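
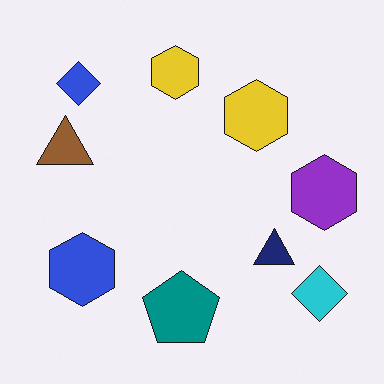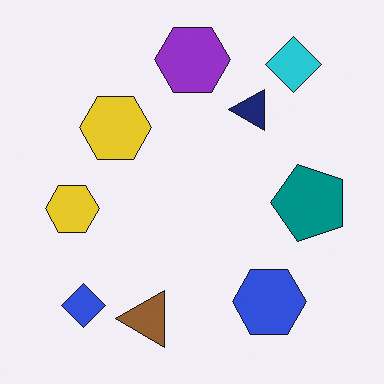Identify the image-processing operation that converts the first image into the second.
The second image is the first rotated 90° counter-clockwise.

The cyan diamond sits in the bottom-right of the first image and the top-right of the second — consistent with a whole-image 90° counter-clockwise rotation.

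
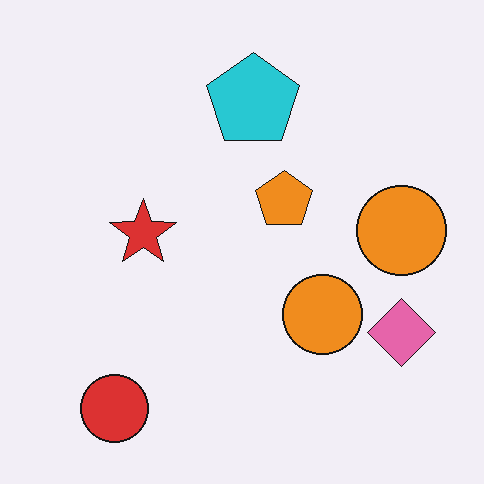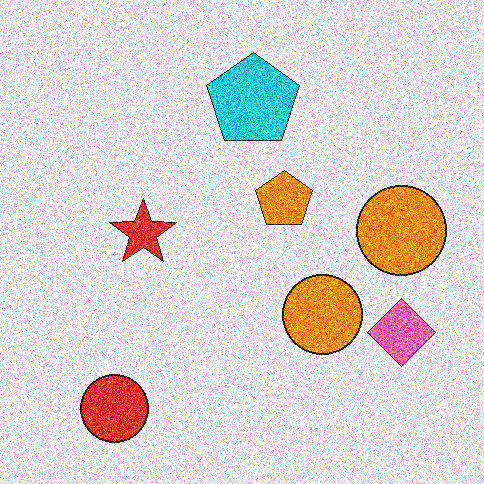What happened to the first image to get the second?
This is the original image degraded with heavy additive noise.

Random speckle covers the whole image, including the flat background.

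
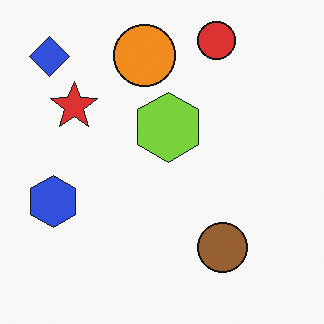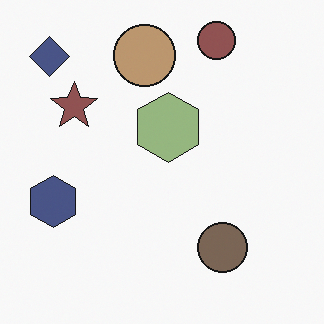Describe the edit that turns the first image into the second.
This is the original image made much more muted (saturation change).

All colors are more muted and greyish — a global saturation change.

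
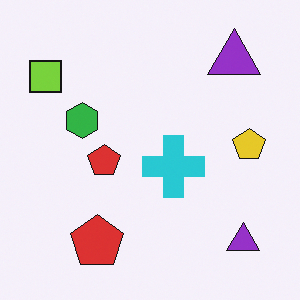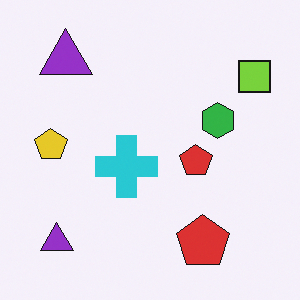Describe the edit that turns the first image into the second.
Flipped horizontally (left ↔ right).

The lime square is in the top-left of the first image and the top-right of the second — shapes on opposite sides of the vertical midline have swapped in a mirror flip.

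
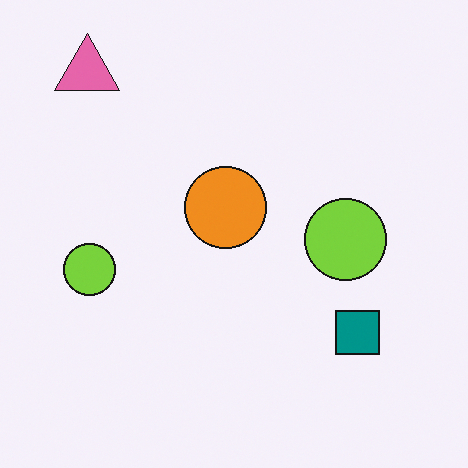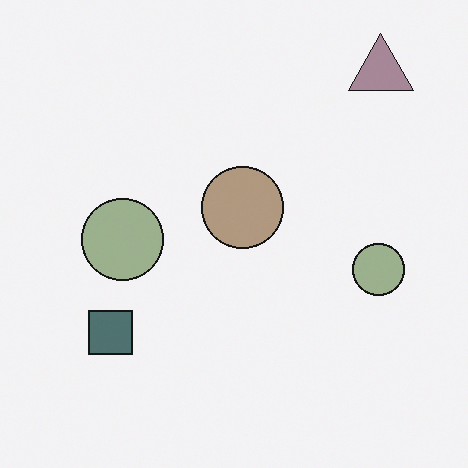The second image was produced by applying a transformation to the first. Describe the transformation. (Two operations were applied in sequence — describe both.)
The second image is the first flipped horizontally (left ↔ right), then heavily desaturated.

The pink triangle is in the top-left of the first image and the top-right of the second — shapes on opposite sides of the vertical midline have swapped in a mirror flip. All colors are more muted and greyish — a global saturation change.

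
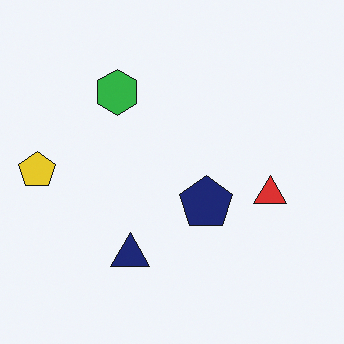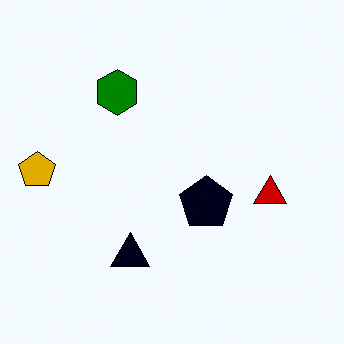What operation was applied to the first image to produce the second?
Given much higher contrast.

Tones are pushed away from mid-grey across the whole image — a global contrast change.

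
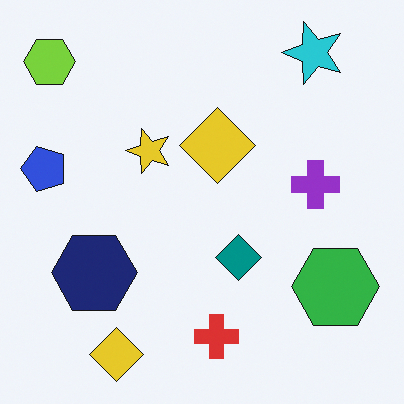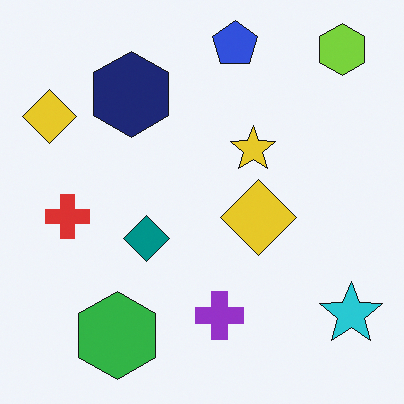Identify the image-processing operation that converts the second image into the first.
Rotated 90° counter-clockwise.

The lime hexagon sits in the top-right of the second image and the top-left of the first — consistent with a whole-image 90° counter-clockwise rotation.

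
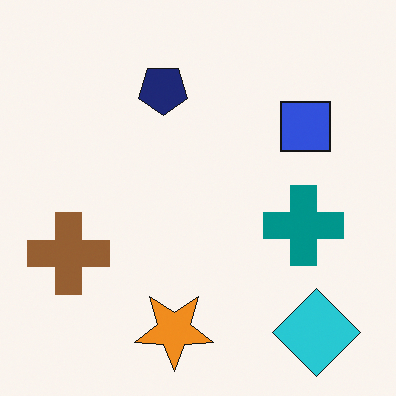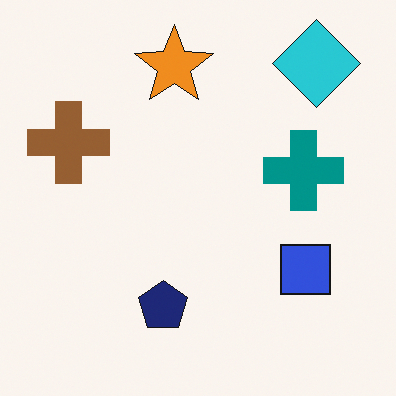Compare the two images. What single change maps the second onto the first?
The first image is the second flipped vertically (top ↔ bottom).

The cyan diamond is in the top-right of the second image and the bottom-right of the first — shapes on opposite sides of the horizontal midline have swapped in a mirror flip.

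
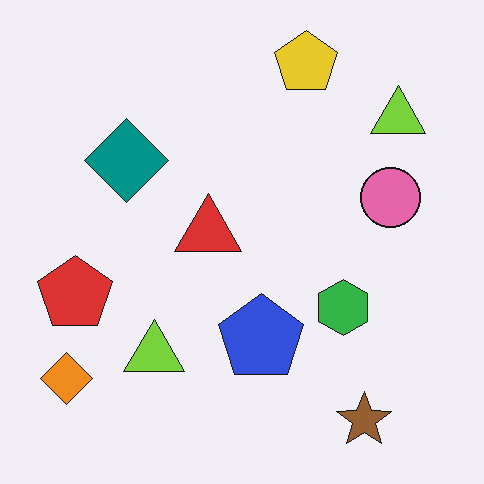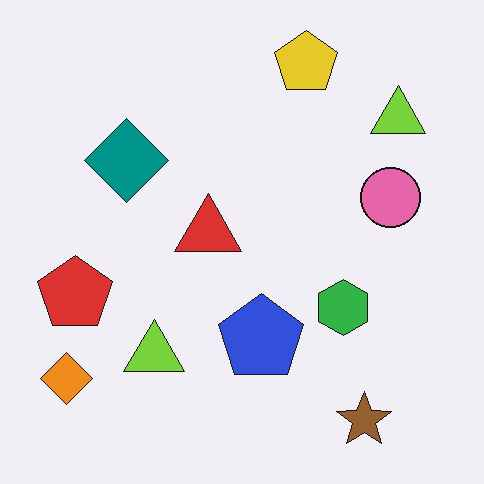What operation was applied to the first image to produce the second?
JPEG-compressed with visible artifacts.

Blocky 8×8 compression artifacts appear around shape edges and the flat background shows ringing — characteristic JPEG degradation.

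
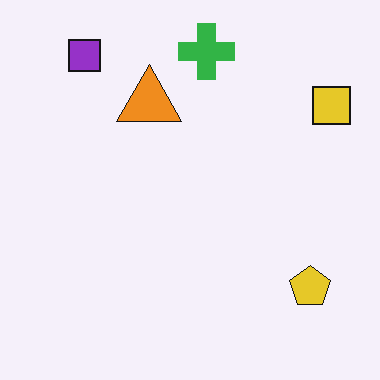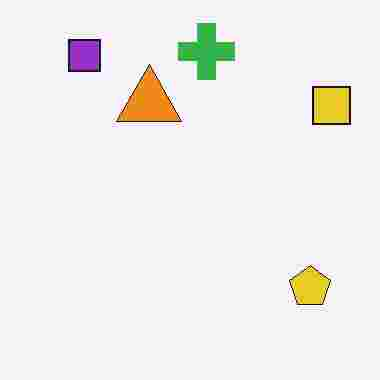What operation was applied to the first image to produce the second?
The second image is the first heavily JPEG-compressed with obvious blocking artifacts.

Blocky 8×8 compression artifacts appear around shape edges and the flat background shows ringing — characteristic JPEG degradation.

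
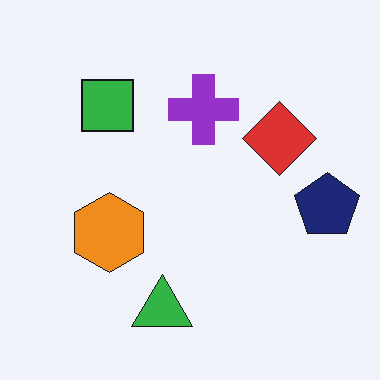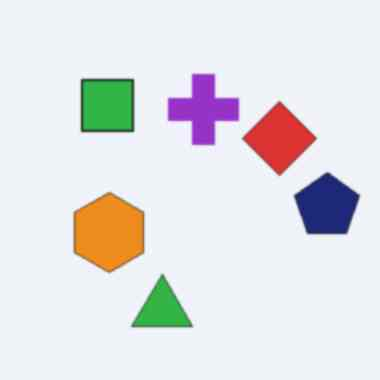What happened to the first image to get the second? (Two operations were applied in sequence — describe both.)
The transformation is: slightly softened, then JPEG-compressed with visible artifacts.

Shape edges and outlines are uniformly softened across the whole image. Blocky 8×8 compression artifacts appear around shape edges and the flat background shows ringing — characteristic JPEG degradation.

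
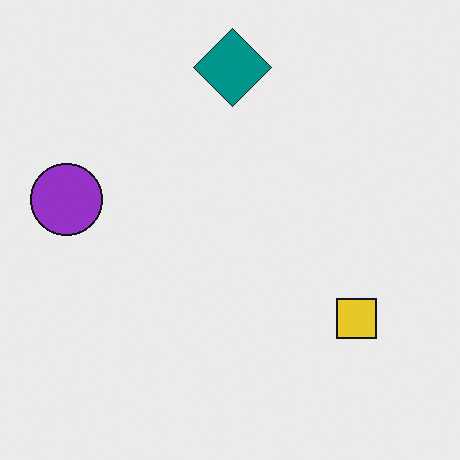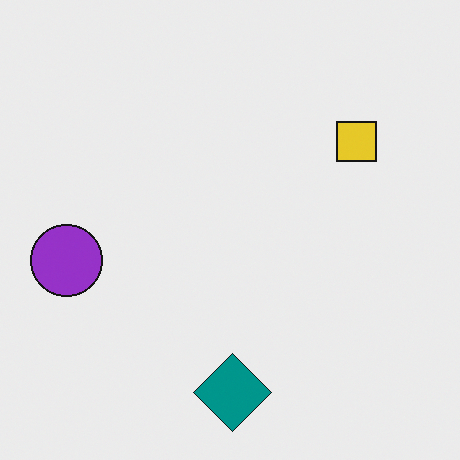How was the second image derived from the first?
It was flipped vertically (top ↔ bottom).

The teal diamond is in the top of the first image and the bottom of the second — shapes on opposite sides of the horizontal midline have swapped in a mirror flip.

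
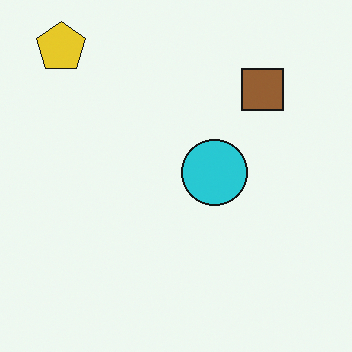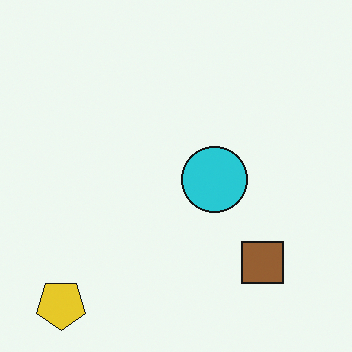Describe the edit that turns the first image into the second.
It was flipped vertically (top ↔ bottom).

The yellow pentagon is in the top-left of the first image and the bottom-left of the second — shapes on opposite sides of the horizontal midline have swapped in a mirror flip.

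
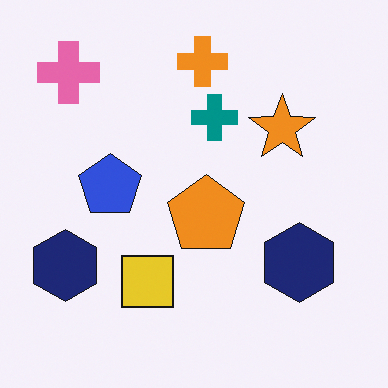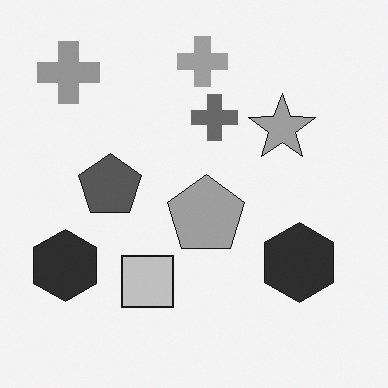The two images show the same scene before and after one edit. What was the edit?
The second image is the first converted to grayscale.

All color is removed — every shape is now a shade of grey.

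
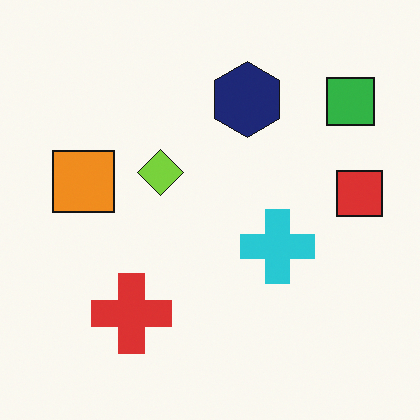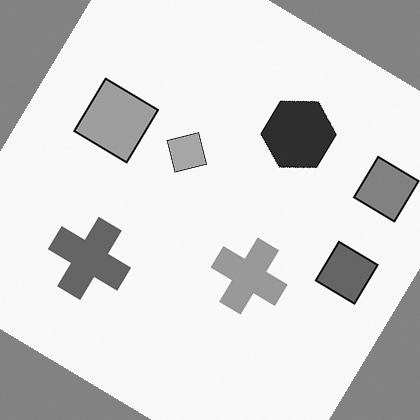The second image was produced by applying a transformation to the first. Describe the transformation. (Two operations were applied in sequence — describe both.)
It was converted to grayscale, then rotated clockwise by a large amount — several tens of degrees.

All color is removed — every shape is now a shade of grey. Every shape is tilted by the same angle and the image corners show triangular fill wedges — a whole-image rotation by a non-right angle.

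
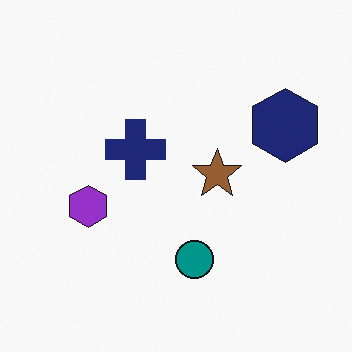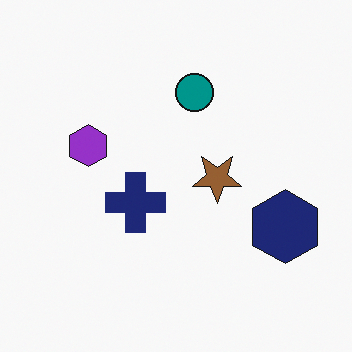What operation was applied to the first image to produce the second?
Flipped vertically (top ↔ bottom).

The teal circle is in the bottom of the first image and the top of the second — shapes on opposite sides of the horizontal midline have swapped in a mirror flip.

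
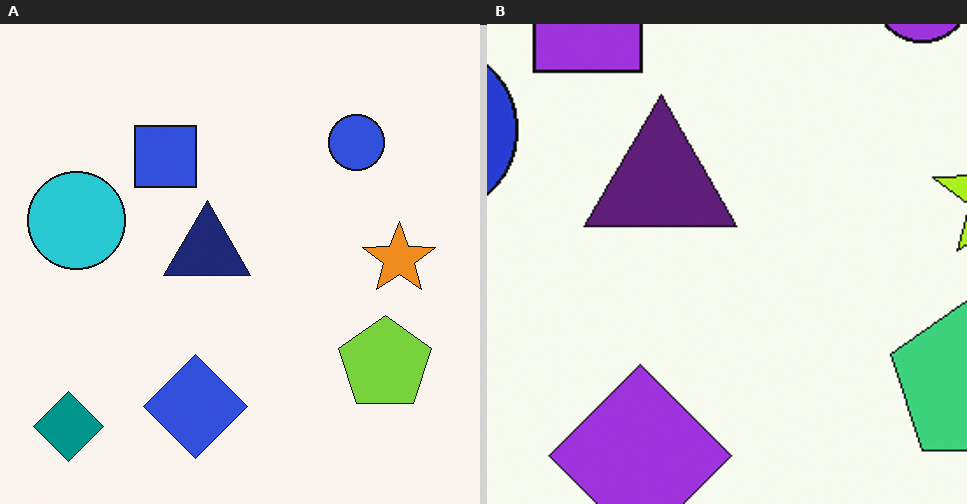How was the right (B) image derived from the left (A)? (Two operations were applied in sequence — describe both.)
The transformation is: cropped to a noticeably smaller region and rescaled, then hue-shifted by a small amount.

The visible shapes are larger and the field of view is narrower; shapes near the original edges may be partly or wholly outside the frame — a crop-and-rescale. Every shape's color has rotated by the same amount around the hue wheel — a uniform hue shift.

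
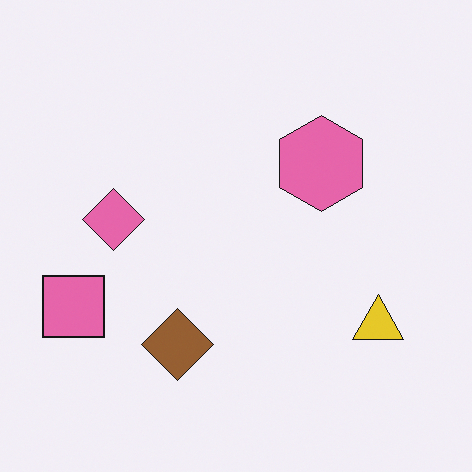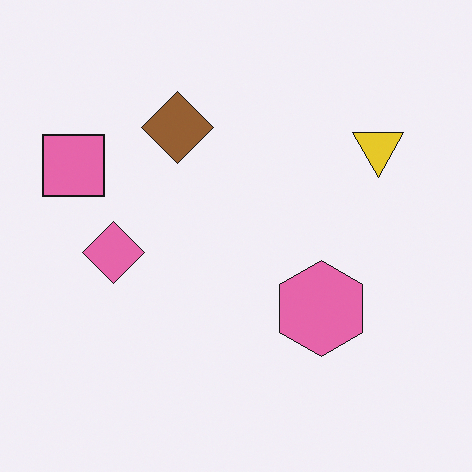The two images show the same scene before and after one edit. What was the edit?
This is the original image flipped vertically (top ↔ bottom).

The brown diamond is in the bottom of the first image and the top of the second — shapes on opposite sides of the horizontal midline have swapped in a mirror flip.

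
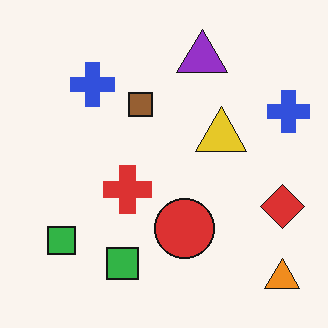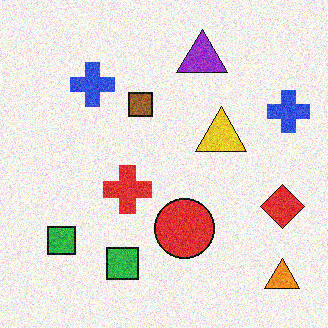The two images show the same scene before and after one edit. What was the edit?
This is the original image degraded with moderate additive noise.

Random speckle covers the whole image, including the flat background.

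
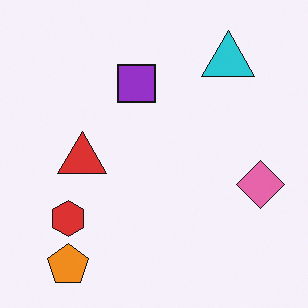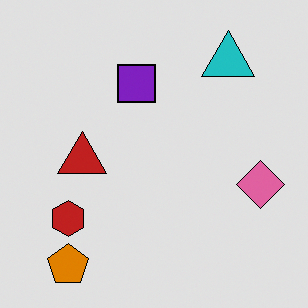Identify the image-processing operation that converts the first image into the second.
The second image is the first moderately posterized.

Each flat color has snapped to a coarser quantized level — most visibly, the near-white background has dropped to a flat grey.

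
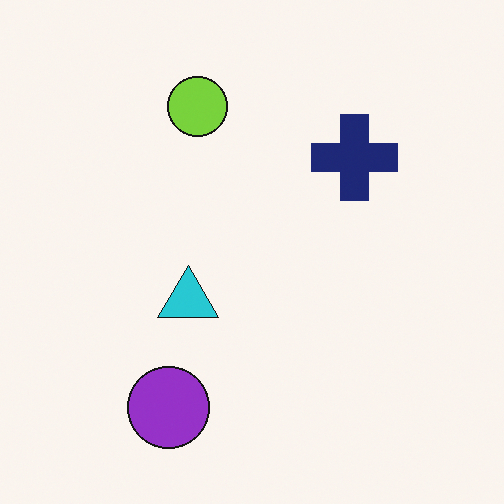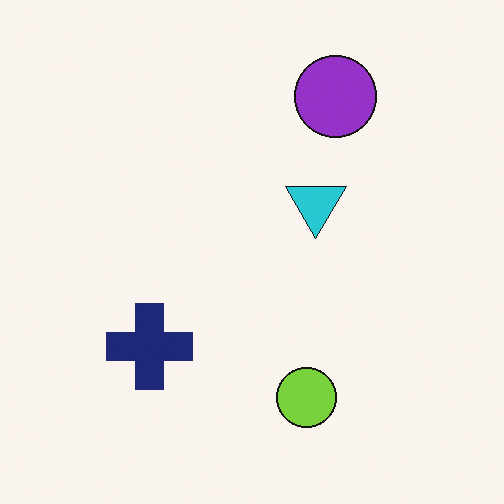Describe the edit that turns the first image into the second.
Rotated 180°.

The purple circle sits in the bottom of the first image and the top of the second — consistent with a whole-image 180° rotation.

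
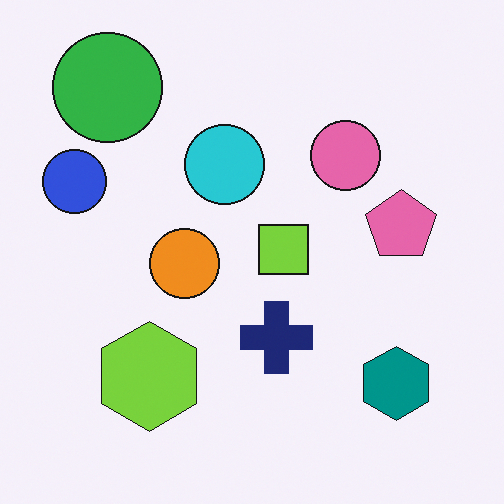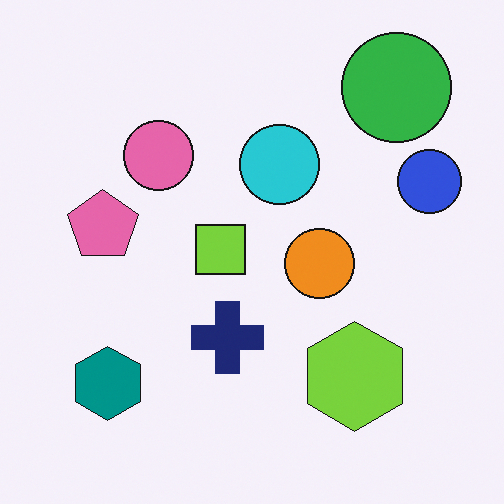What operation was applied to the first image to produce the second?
It was flipped horizontally (left ↔ right).

The blue circle is in the left of the first image and the right of the second — shapes on opposite sides of the vertical midline have swapped in a mirror flip.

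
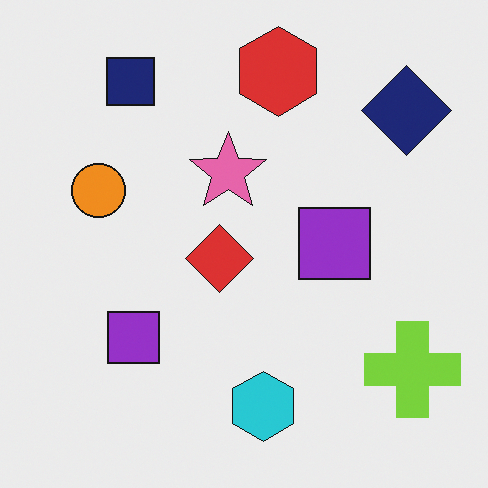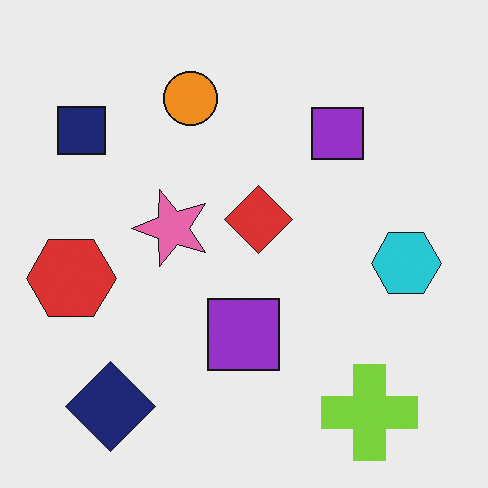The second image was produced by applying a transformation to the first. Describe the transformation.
The second image is the first transposed (reflected across the top-left ↔ bottom-right diagonal).

Shapes have swapped their row and column positions — what was in the top-right is now in the bottom-left — a diagonal reflection.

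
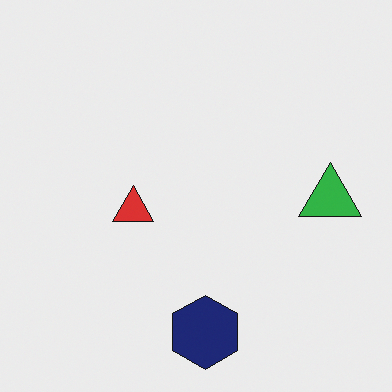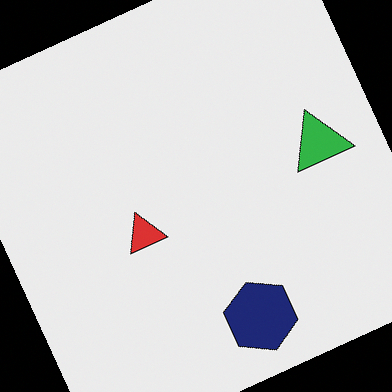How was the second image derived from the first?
Rotated counter-clockwise by a moderate amount.

Every shape is tilted by the same angle and the image corners show triangular fill wedges — a whole-image rotation by a non-right angle.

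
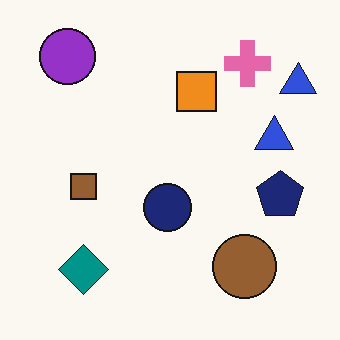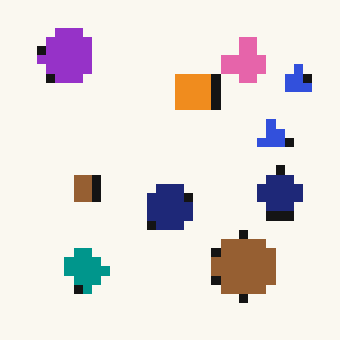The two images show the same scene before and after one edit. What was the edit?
This is the original image heavily pixelated into large blocks.

Shapes are reduced to large square blocks; fine edges and outlines are lost — a downscale-then-upscale (mosaic) effect.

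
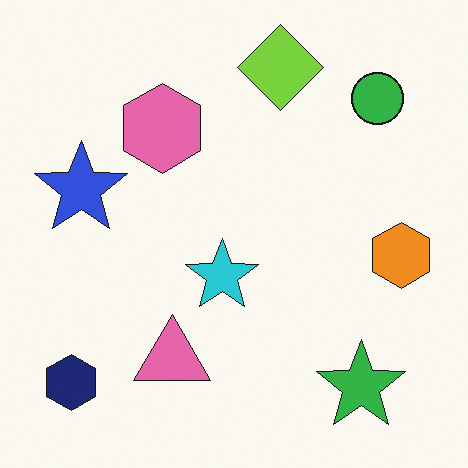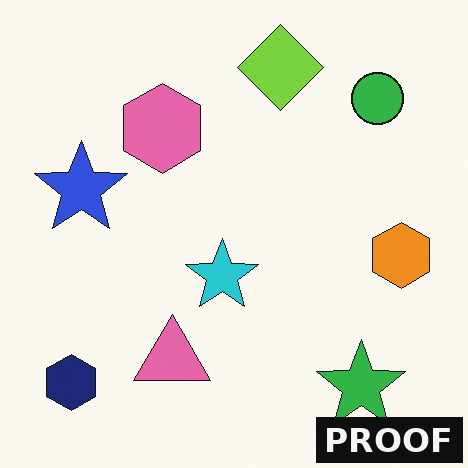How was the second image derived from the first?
The image was watermarked with the text "PROOF" in the lower-right corner.

A dark label reading "PROOF" appears in the lower-right corner.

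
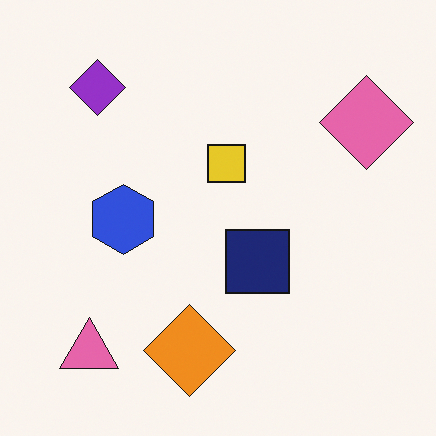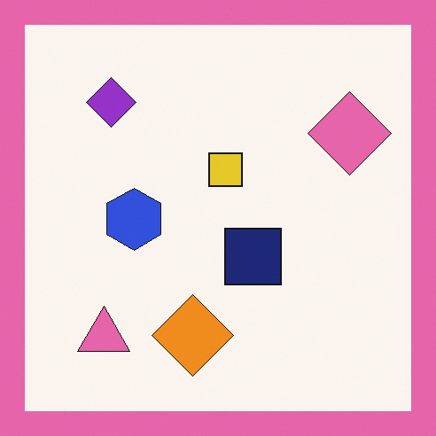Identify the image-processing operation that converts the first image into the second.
This is the original image framed with a pink border.

A solid pink frame runs around the edge of the second image, with the content slightly shrunk inside it.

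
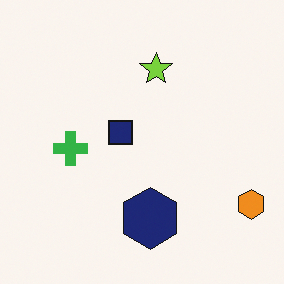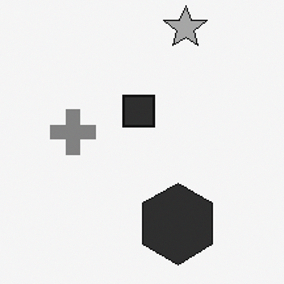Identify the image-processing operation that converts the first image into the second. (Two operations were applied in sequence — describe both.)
Cropped to a modestly smaller region and rescaled, then converted to grayscale.

The visible shapes are larger and the field of view is narrower; shapes near the original edges may be partly or wholly outside the frame — a crop-and-rescale. All color is removed — every shape is now a shade of grey.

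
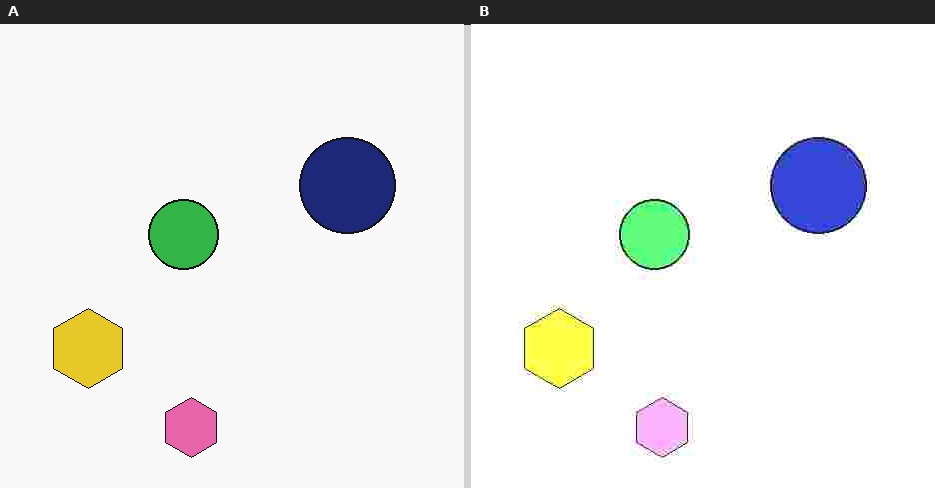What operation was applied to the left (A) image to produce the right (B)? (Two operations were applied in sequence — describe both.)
The image was substantially brightened, then degraded with heavy JPEG compression.

Every pixel — background and shapes alike — is uniformly brightened. Blocky 8×8 compression artifacts appear around shape edges and the flat background shows ringing — characteristic JPEG degradation.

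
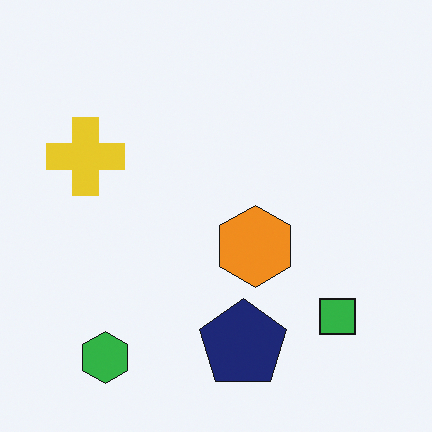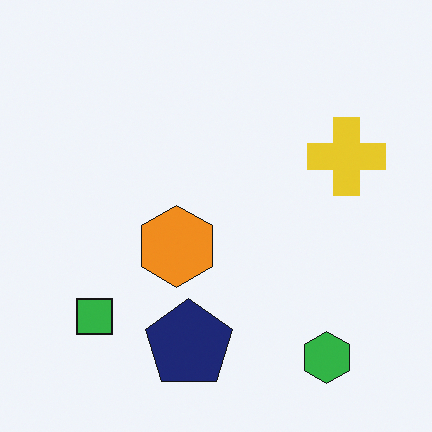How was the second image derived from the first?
Flipped horizontally (left ↔ right).

The yellow cross is in the left of the first image and the right of the second — shapes on opposite sides of the vertical midline have swapped in a mirror flip.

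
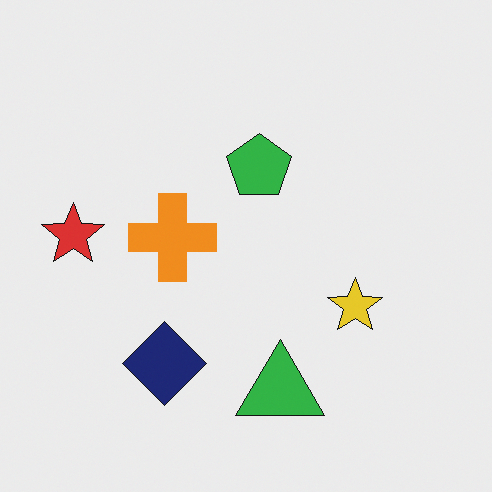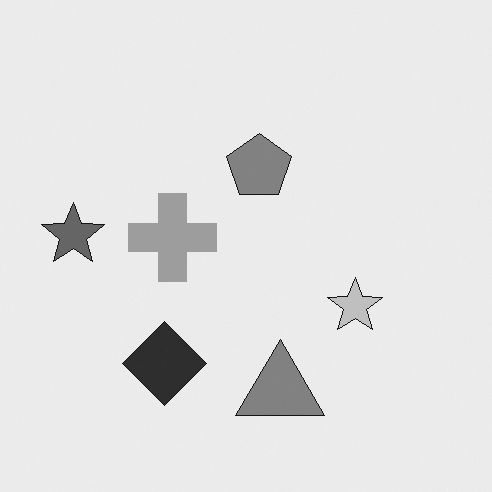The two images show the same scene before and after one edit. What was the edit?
The transformation is: converted to grayscale.

All color is removed — every shape is now a shade of grey.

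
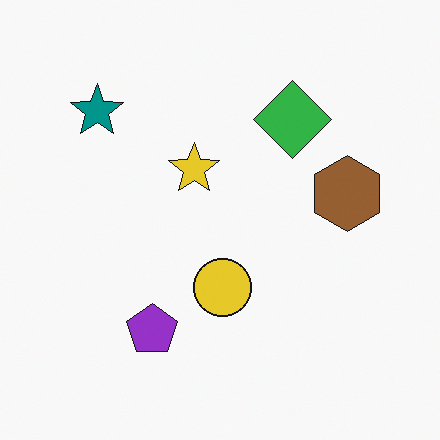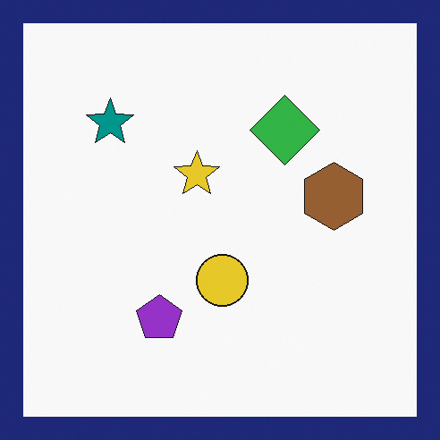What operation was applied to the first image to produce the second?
The image was framed with a navy border.

A solid navy frame runs around the edge of the second image, with the content slightly shrunk inside it.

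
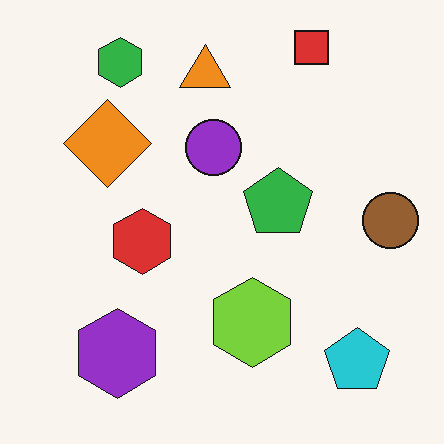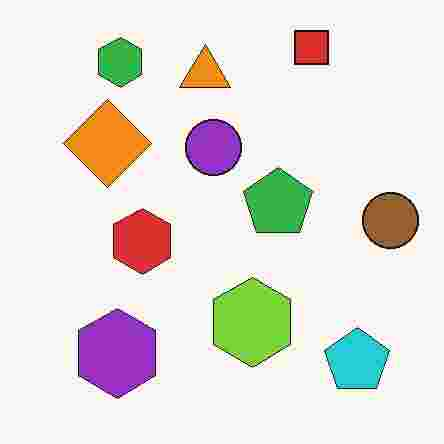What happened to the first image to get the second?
The transformation is: heavily JPEG-compressed with obvious blocking artifacts.

Blocky 8×8 compression artifacts appear around shape edges and the flat background shows ringing — characteristic JPEG degradation.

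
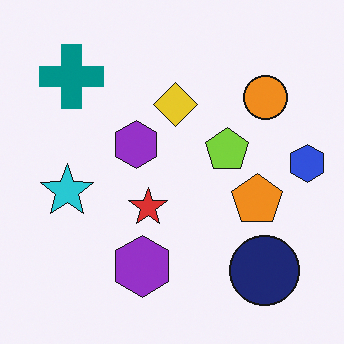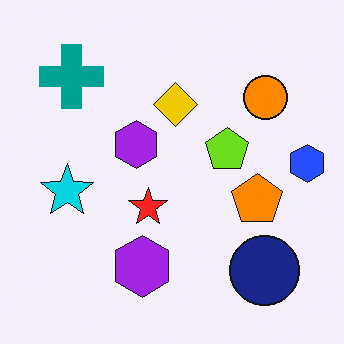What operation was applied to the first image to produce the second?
The second image is the first slightly oversaturated.

All colors are more vivid — a global saturation change.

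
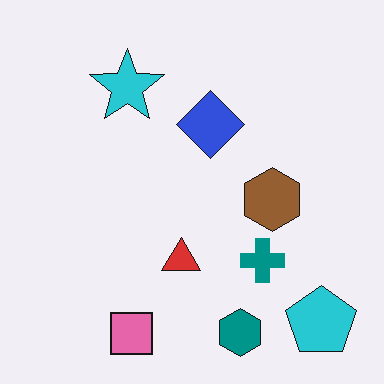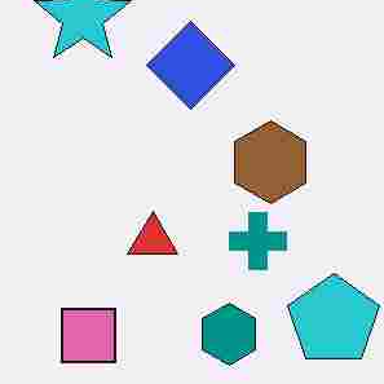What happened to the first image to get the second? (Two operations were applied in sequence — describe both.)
Heavily JPEG-compressed with obvious blocking artifacts, then cropped to a modestly smaller region and rescaled.

Blocky 8×8 compression artifacts appear around shape edges and the flat background shows ringing — characteristic JPEG degradation. The visible shapes are larger and the field of view is narrower; shapes near the original edges may be partly or wholly outside the frame — a crop-and-rescale.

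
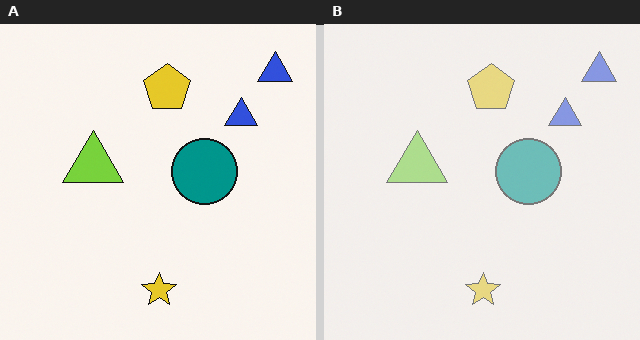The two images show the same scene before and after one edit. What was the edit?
The right (B) image is the left (A) given much lower contrast.

Tones are pushed toward mid-grey across the whole image — a global contrast change.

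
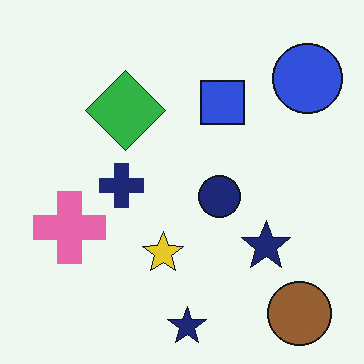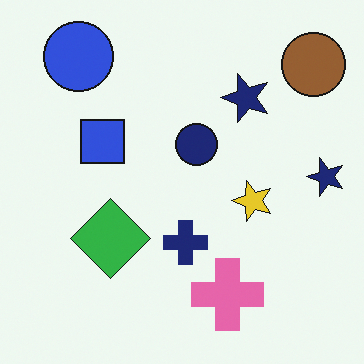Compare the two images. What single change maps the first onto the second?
The transformation is: rotated 90° counter-clockwise.

The brown circle sits in the bottom-right of the first image and the top-right of the second — consistent with a whole-image 90° counter-clockwise rotation.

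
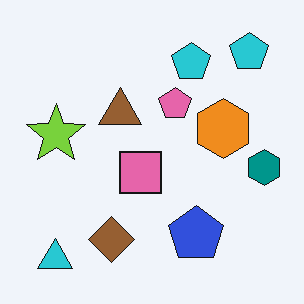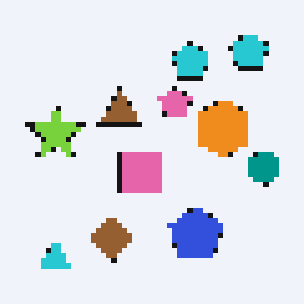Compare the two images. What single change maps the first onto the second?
The second image is the first lightly pixelated (a mild mosaic effect).

Shapes are reduced to large square blocks; fine edges and outlines are lost — a downscale-then-upscale (mosaic) effect.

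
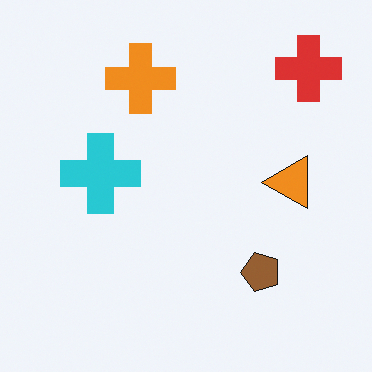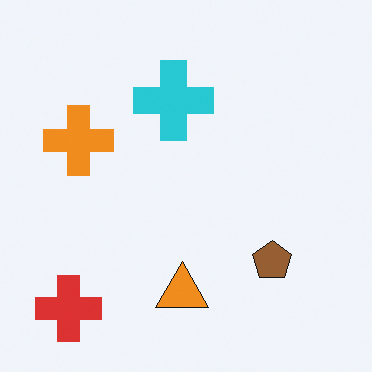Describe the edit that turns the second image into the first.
The image was transposed (reflected across the top-left ↔ bottom-right diagonal).

Shapes have swapped their row and column positions — what was in the top-right is now in the bottom-left — a diagonal reflection.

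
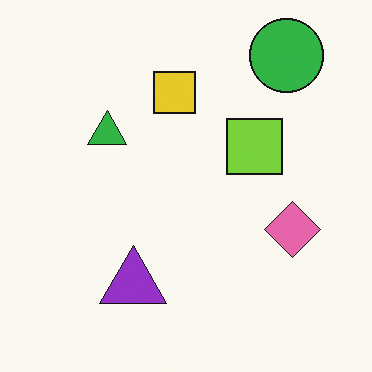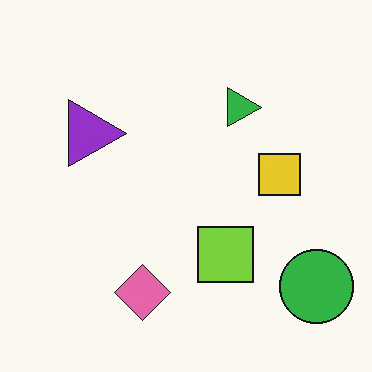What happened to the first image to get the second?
It was rotated 90° clockwise.

The green circle sits in the top-right of the first image and the bottom-right of the second — consistent with a whole-image 90° clockwise rotation.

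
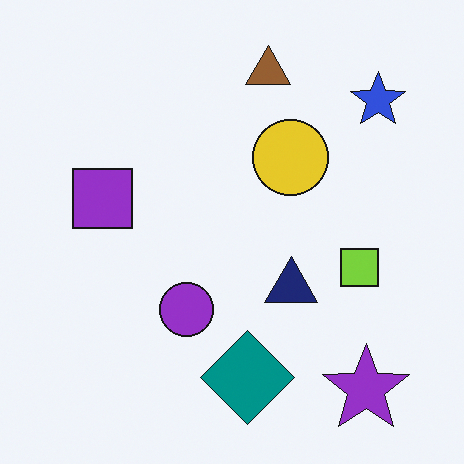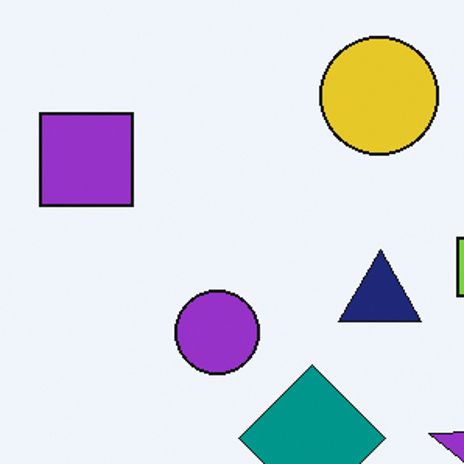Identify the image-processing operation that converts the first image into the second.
The transformation is: cropped to a modestly smaller region and rescaled.

The visible shapes are larger and the field of view is narrower; shapes near the original edges may be partly or wholly outside the frame — a crop-and-rescale.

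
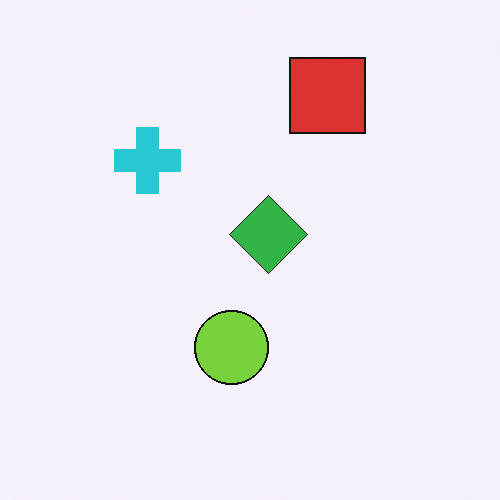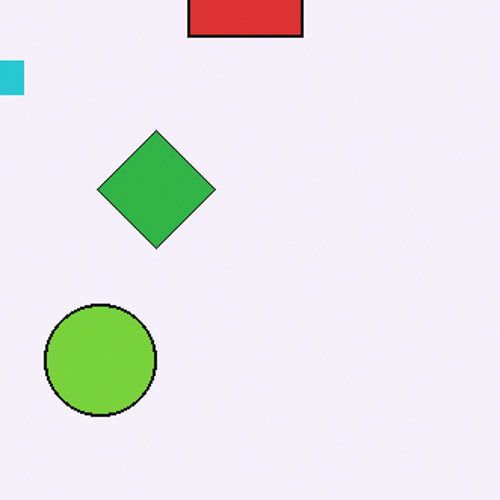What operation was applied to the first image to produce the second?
The second image is the first cropped slightly and scaled back up.

The visible shapes are larger and the field of view is narrower; shapes near the original edges may be partly or wholly outside the frame — a crop-and-rescale.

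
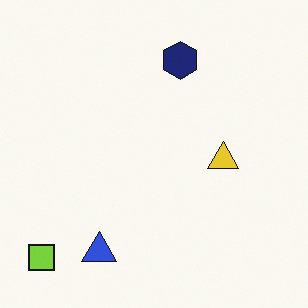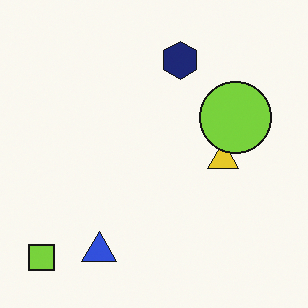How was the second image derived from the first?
The transformation is: overlaid with an additional lime circle.

A lime circle appears in the second image that is absent from the first.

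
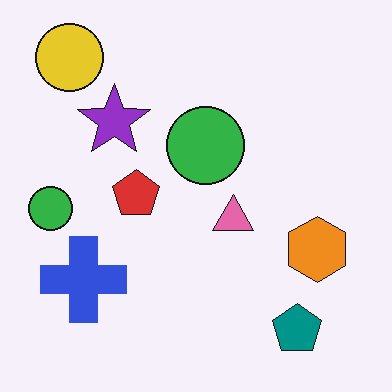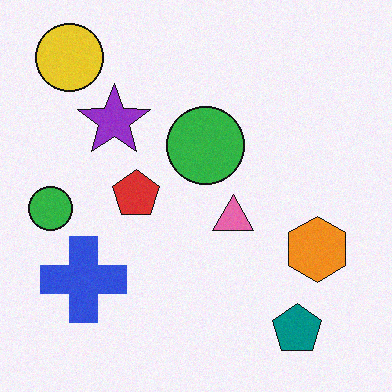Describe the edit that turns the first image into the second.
This is the original image degraded with subtle gaussian noise.

Random speckle covers the whole image, including the flat background.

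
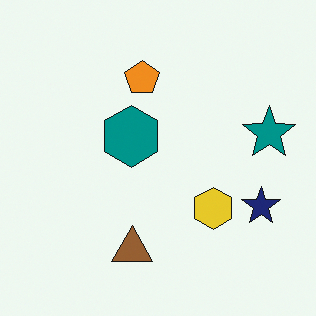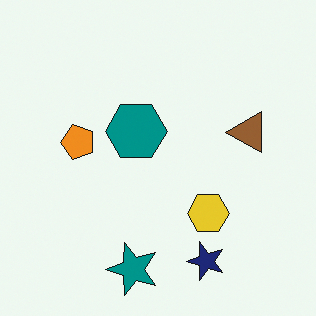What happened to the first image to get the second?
The image was transposed (reflected across the top-left ↔ bottom-right diagonal).

Shapes have swapped their row and column positions — what was in the top-right is now in the bottom-left — a diagonal reflection.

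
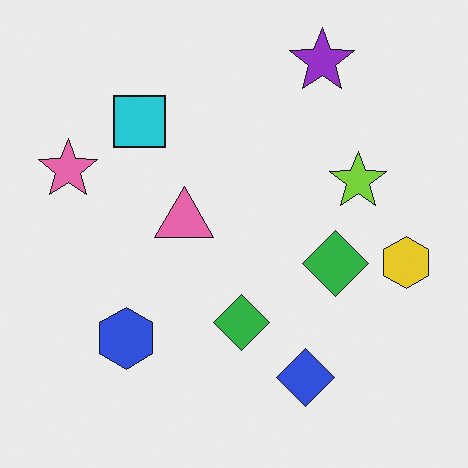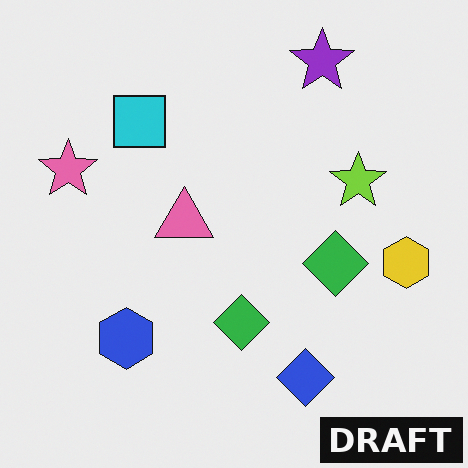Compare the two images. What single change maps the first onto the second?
The image was watermarked with the text "DRAFT" in the lower-right corner.

A dark label reading "DRAFT" appears in the lower-right corner.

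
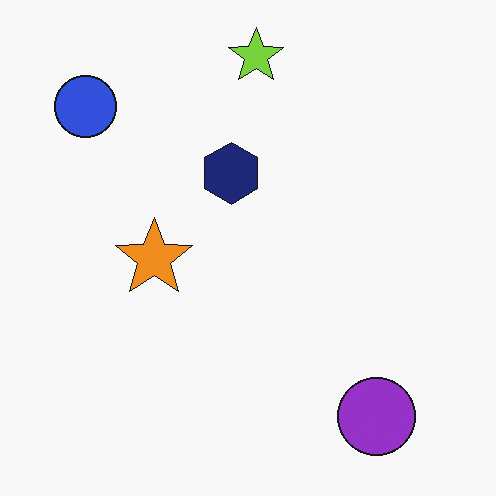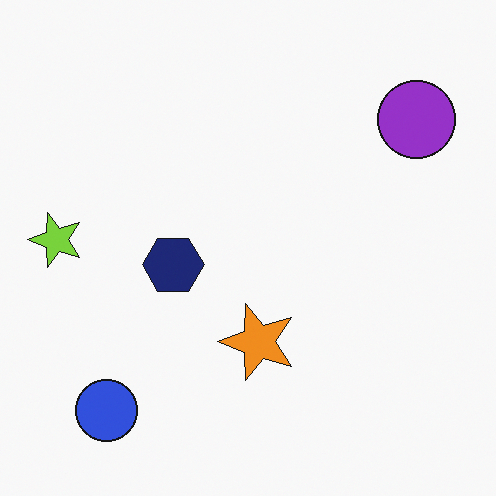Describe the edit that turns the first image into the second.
The second image is the first rotated 90° counter-clockwise.

The blue circle sits in the top-left of the first image and the bottom-left of the second — consistent with a whole-image 90° counter-clockwise rotation.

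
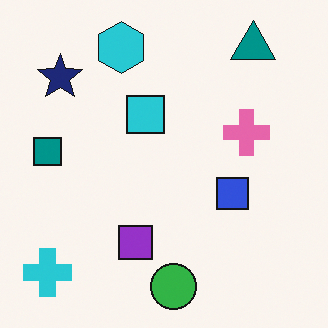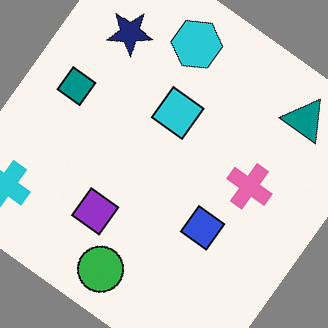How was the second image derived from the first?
This is the original image rotated clockwise by a large amount — several tens of degrees.

Every shape is tilted by the same angle and the image corners show triangular fill wedges — a whole-image rotation by a non-right angle.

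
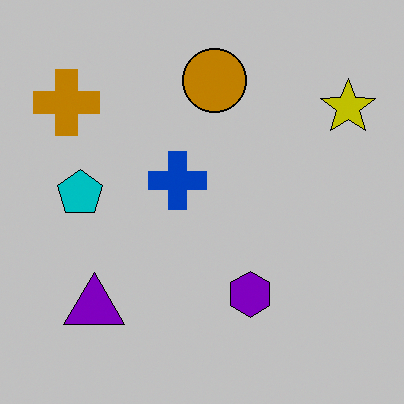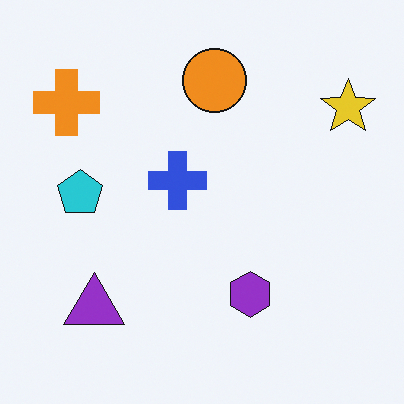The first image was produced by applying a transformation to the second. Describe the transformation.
It was heavily posterized to just a handful of flat colors.

Each flat color has snapped to a coarser quantized level — most visibly, the near-white background has dropped to a flat grey.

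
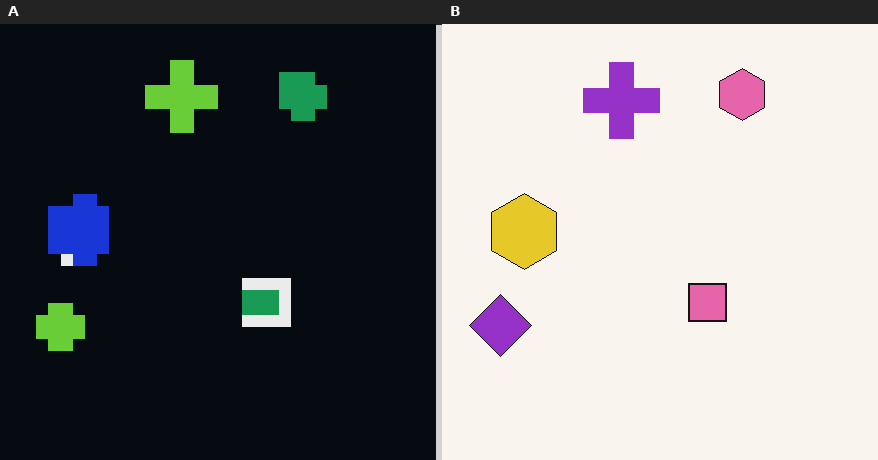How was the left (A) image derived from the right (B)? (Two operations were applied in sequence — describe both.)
The left (A) image is the right (B) color-inverted (negative), then heavily pixelated into large blocks.

The light background has become dark and every shape's color is its complement — a photographic negative. Shapes are reduced to large square blocks; fine edges and outlines are lost — a downscale-then-upscale (mosaic) effect.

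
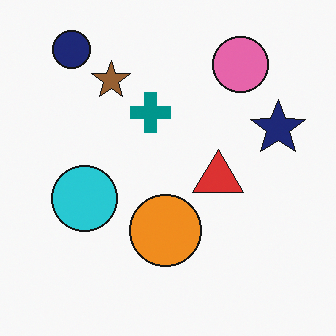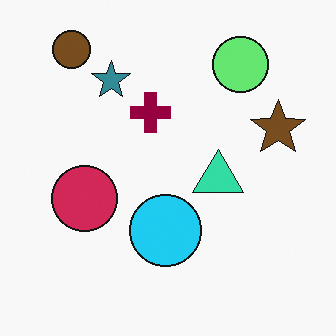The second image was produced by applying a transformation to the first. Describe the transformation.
The second image is the first hue-shifted through roughly half the color wheel.

Every shape's color has rotated by the same amount around the hue wheel — a uniform hue shift.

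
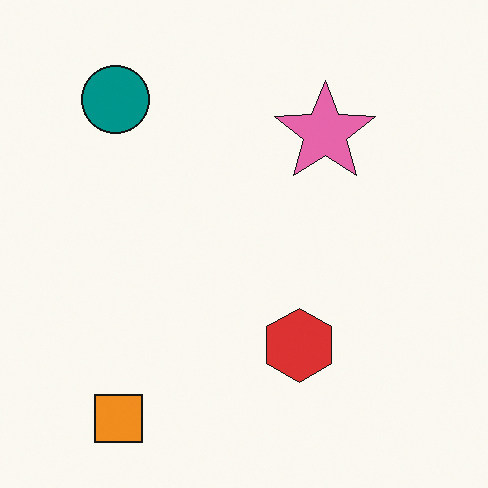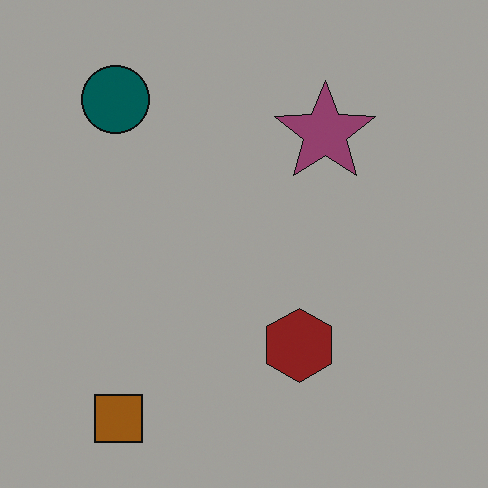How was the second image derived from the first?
The second image is the first substantially darkened.

Every pixel — background and shapes alike — is uniformly darkened.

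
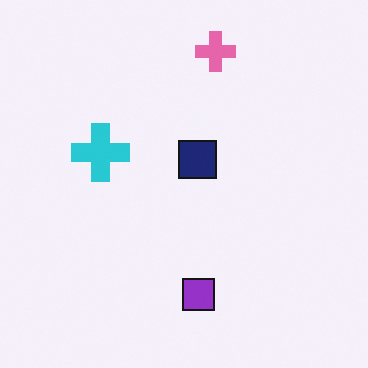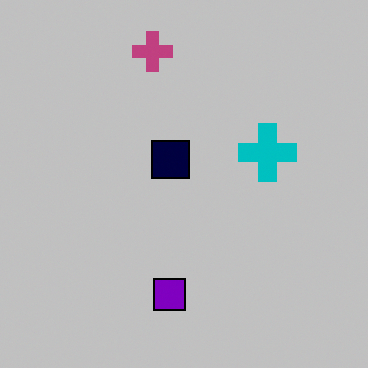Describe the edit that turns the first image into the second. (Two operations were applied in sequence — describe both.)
Flipped horizontally (left ↔ right), then heavily posterized to just a handful of flat colors.

The cyan cross is in the left of the first image and the right of the second — shapes on opposite sides of the vertical midline have swapped in a mirror flip. Each flat color has snapped to a coarser quantized level — most visibly, the near-white background has dropped to a flat grey.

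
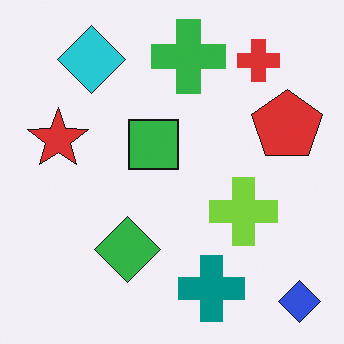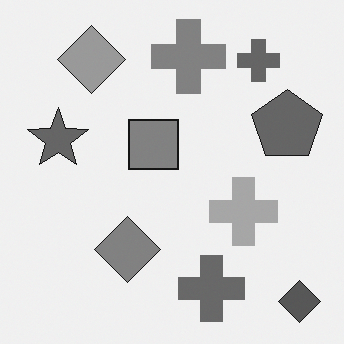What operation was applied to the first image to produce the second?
The image was converted to grayscale.

All color is removed — every shape is now a shade of grey.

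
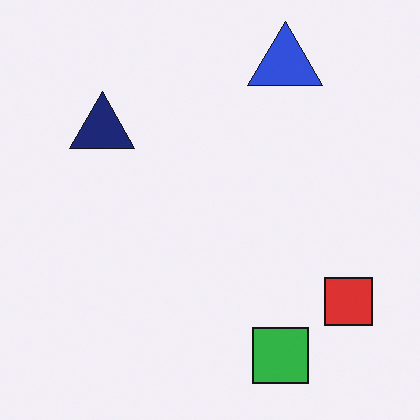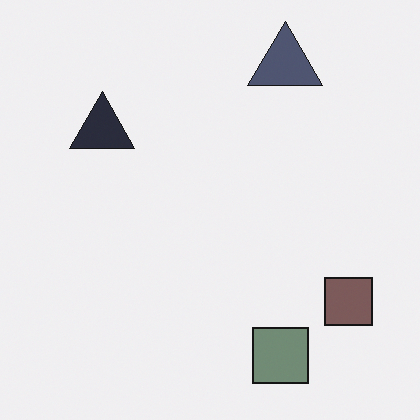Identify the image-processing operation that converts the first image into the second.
It was heavily desaturated.

All colors are more muted and greyish — a global saturation change.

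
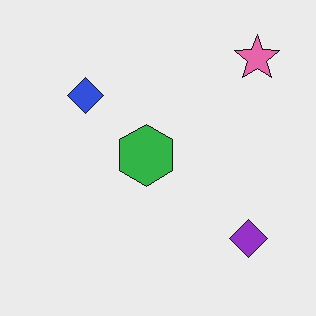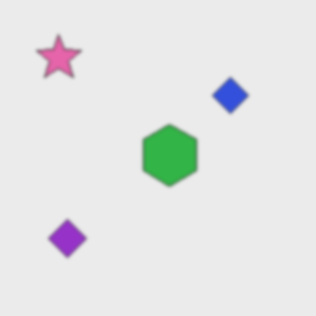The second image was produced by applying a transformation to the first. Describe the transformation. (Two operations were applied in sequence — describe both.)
Given a subtle gaussian blur, then flipped horizontally (left ↔ right).

Shape edges and outlines are uniformly softened across the whole image. The pink star is in the top-right of the first image and the top-left of the second — shapes on opposite sides of the vertical midline have swapped in a mirror flip.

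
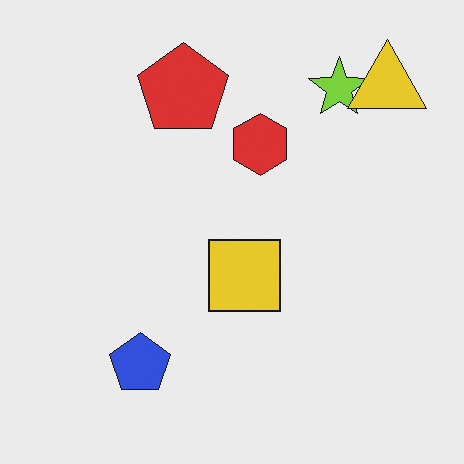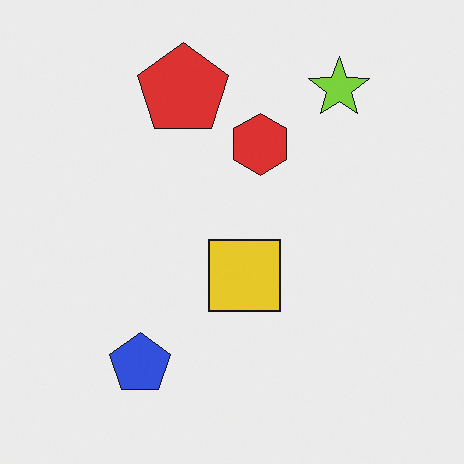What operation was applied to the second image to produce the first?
The first image is the second overlaid with an additional yellow triangle.

A yellow triangle appears in the first image that is absent from the second.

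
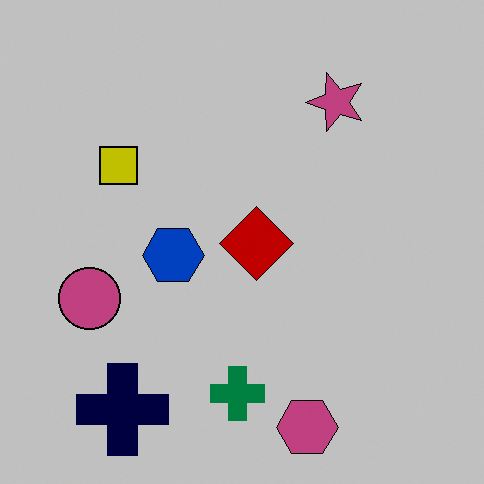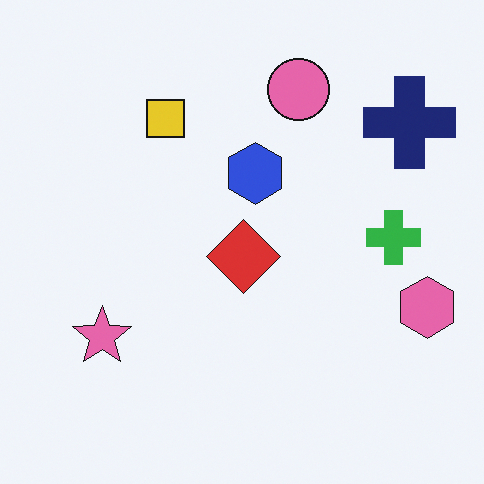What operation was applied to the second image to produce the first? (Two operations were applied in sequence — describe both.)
The transformation is: heavily posterized to just a handful of flat colors, then transposed (reflected across the top-left ↔ bottom-right diagonal).

Each flat color has snapped to a coarser quantized level — most visibly, the near-white background has dropped to a flat grey. Shapes have swapped their row and column positions — what was in the top-right is now in the bottom-left — a diagonal reflection.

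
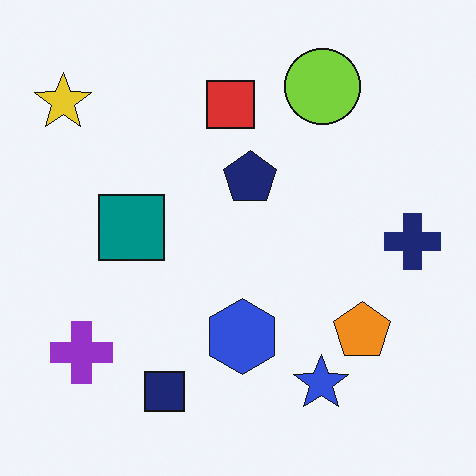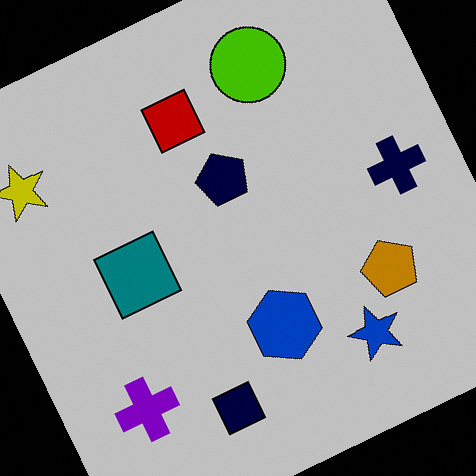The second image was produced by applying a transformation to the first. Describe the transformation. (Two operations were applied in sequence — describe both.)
The second image is the first heavily posterized to just a handful of flat colors, then rotated counter-clockwise by a moderate amount.

Each flat color has snapped to a coarser quantized level — most visibly, the near-white background has dropped to a flat grey. Every shape is tilted by the same angle and the image corners show triangular fill wedges — a whole-image rotation by a non-right angle.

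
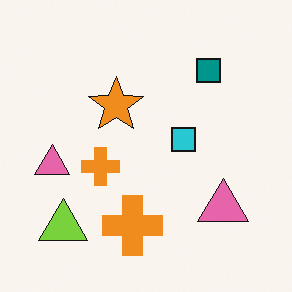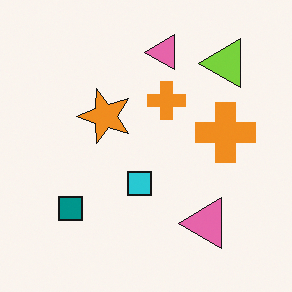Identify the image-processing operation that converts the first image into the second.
The transformation is: transposed (reflected across the top-left ↔ bottom-right diagonal).

Shapes have swapped their row and column positions — what was in the top-right is now in the bottom-left — a diagonal reflection.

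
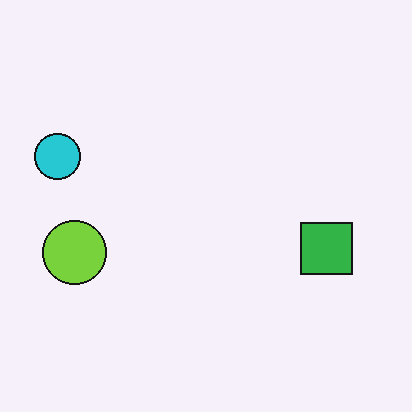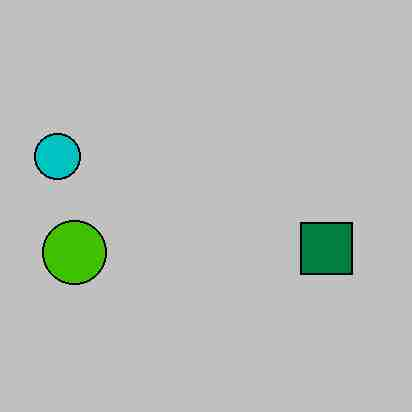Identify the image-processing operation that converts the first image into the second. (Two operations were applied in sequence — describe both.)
It was heavily posterized to just a handful of flat colors, then heavily JPEG-compressed with obvious blocking artifacts.

Each flat color has snapped to a coarser quantized level — most visibly, the near-white background has dropped to a flat grey. Blocky 8×8 compression artifacts appear around shape edges and the flat background shows ringing — characteristic JPEG degradation.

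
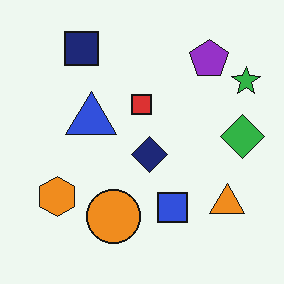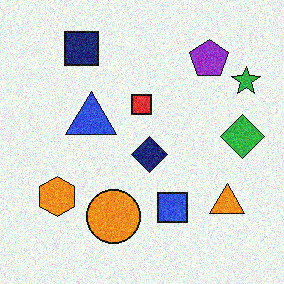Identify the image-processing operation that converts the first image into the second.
This is the original image degraded with moderate additive noise.

Random speckle covers the whole image, including the flat background.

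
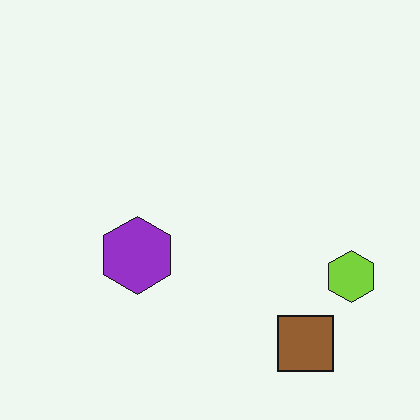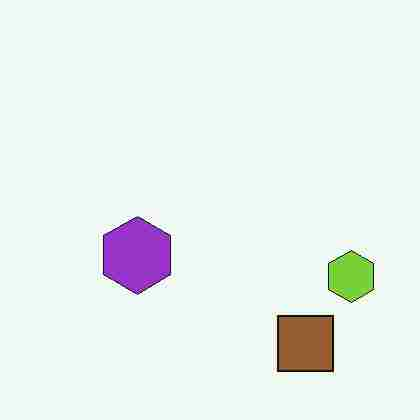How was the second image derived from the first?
The transformation is: degraded with heavy JPEG compression.

Blocky 8×8 compression artifacts appear around shape edges and the flat background shows ringing — characteristic JPEG degradation.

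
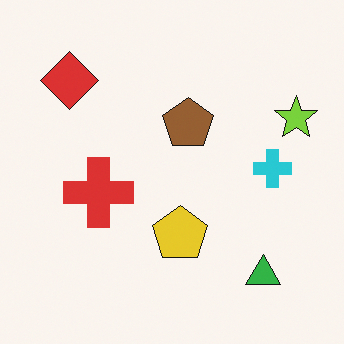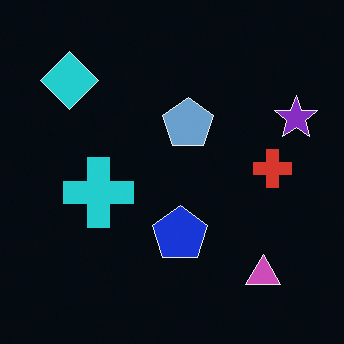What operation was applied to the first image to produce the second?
This is the original image color-inverted (negative).

The light background has become dark and every shape's color is its complement — a photographic negative.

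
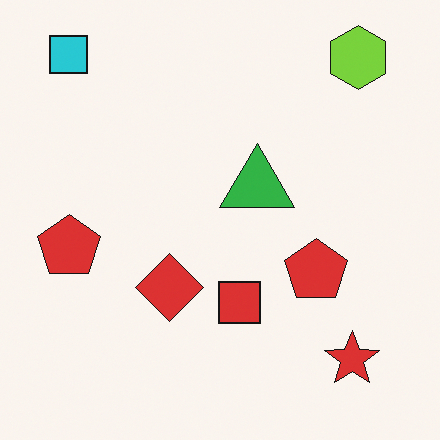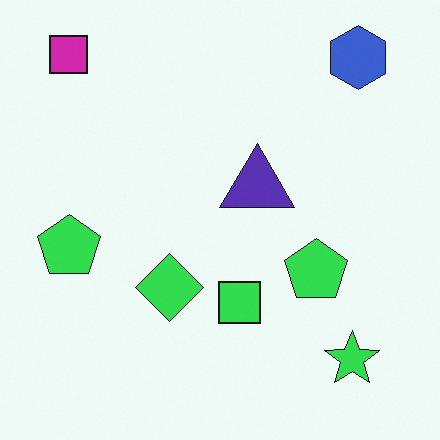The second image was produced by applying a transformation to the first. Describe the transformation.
The second image is the first hue-shifted through roughly a third of the color wheel.

Every shape's color has rotated by the same amount around the hue wheel — a uniform hue shift.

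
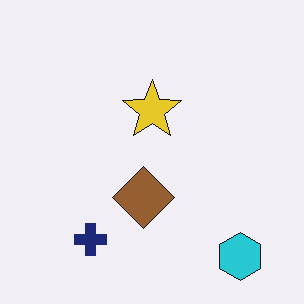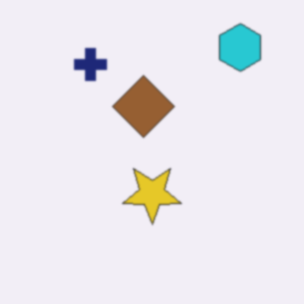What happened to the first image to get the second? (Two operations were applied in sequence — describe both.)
Flipped vertically (top ↔ bottom), then slightly softened.

The cyan hexagon is in the bottom-right of the first image and the top-right of the second — shapes on opposite sides of the horizontal midline have swapped in a mirror flip. Shape edges and outlines are uniformly softened across the whole image.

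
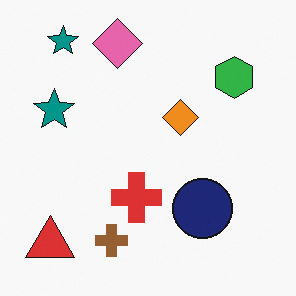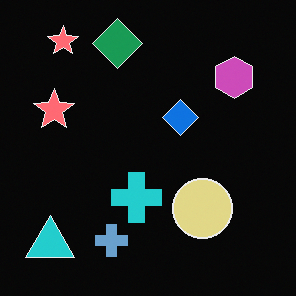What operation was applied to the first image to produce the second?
This is the original image color-inverted (negative).

The light background has become dark and every shape's color is its complement — a photographic negative.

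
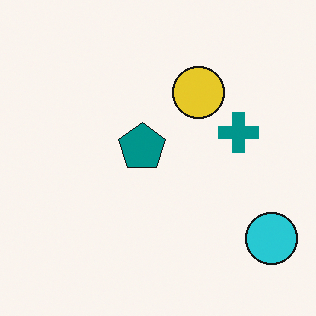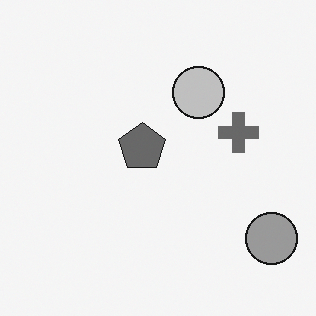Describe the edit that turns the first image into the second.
The transformation is: converted to grayscale.

All color is removed — every shape is now a shade of grey.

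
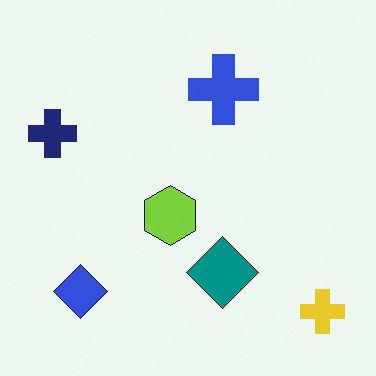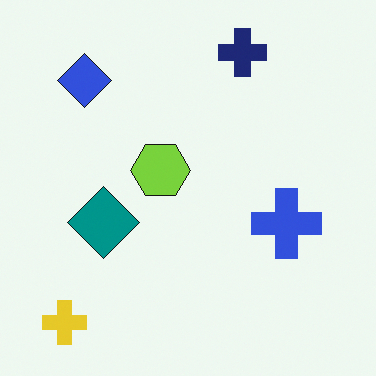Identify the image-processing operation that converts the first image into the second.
The second image is the first rotated 90° clockwise.

The yellow cross sits in the bottom-right of the first image and the bottom-left of the second — consistent with a whole-image 90° clockwise rotation.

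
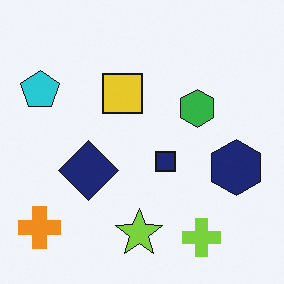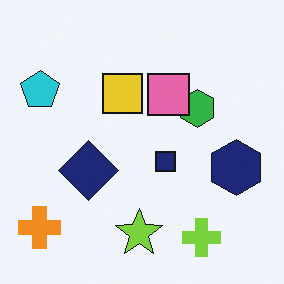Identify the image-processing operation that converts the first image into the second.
The image was overlaid with an additional pink square.

A pink square appears in the second image that is absent from the first.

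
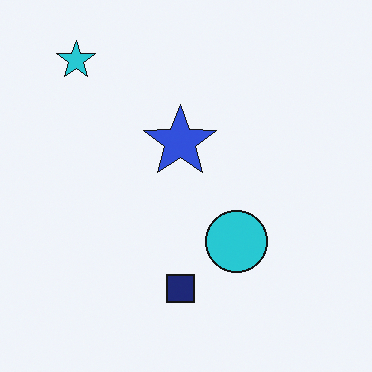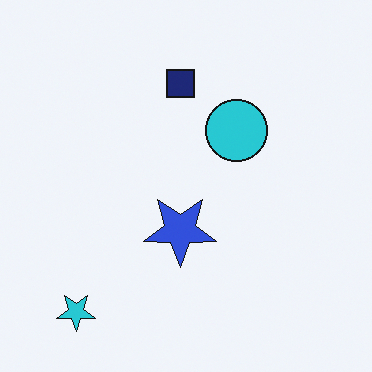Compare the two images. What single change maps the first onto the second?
The second image is the first flipped vertically (top ↔ bottom).

The cyan star is in the top-left of the first image and the bottom-left of the second — shapes on opposite sides of the horizontal midline have swapped in a mirror flip.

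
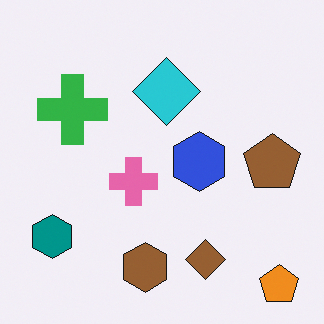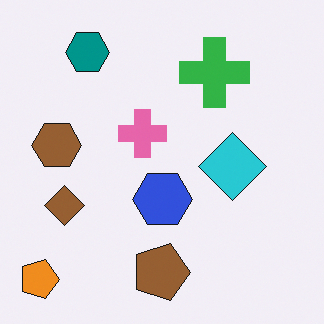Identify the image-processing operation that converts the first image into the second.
The transformation is: rotated 90° clockwise.

The orange pentagon sits in the bottom-right of the first image and the bottom-left of the second — consistent with a whole-image 90° clockwise rotation.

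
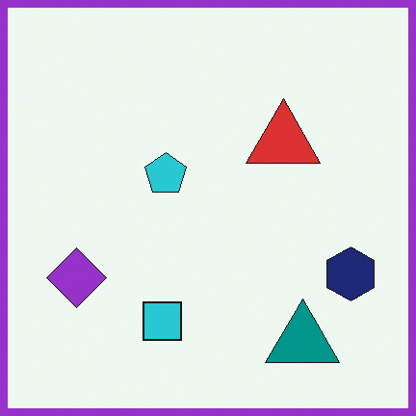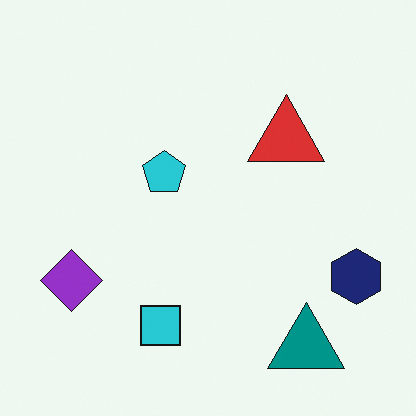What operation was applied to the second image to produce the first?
The transformation is: framed with a purple border.

A solid purple frame runs around the edge of the first image, with the content slightly shrunk inside it.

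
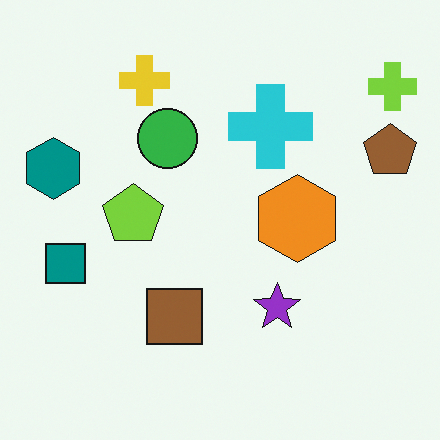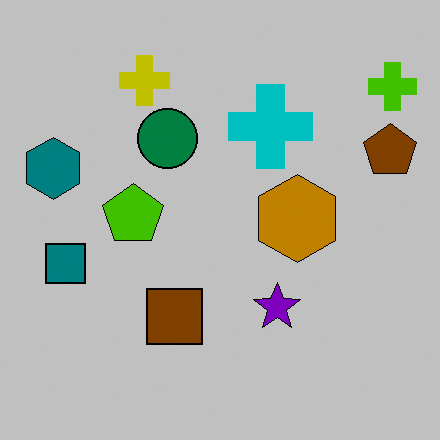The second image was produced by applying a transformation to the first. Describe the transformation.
The second image is the first heavily posterized to just a handful of flat colors.

Each flat color has snapped to a coarser quantized level — most visibly, the near-white background has dropped to a flat grey.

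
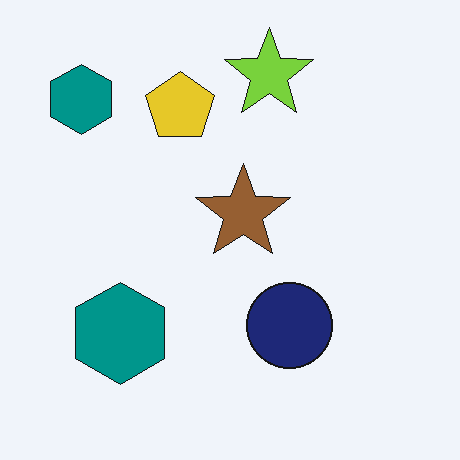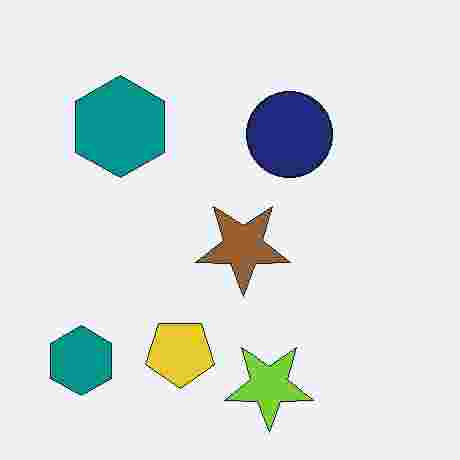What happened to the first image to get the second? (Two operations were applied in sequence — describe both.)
It was flipped vertically (top ↔ bottom), then degraded with heavy JPEG compression.

The lime star is in the top of the first image and the bottom of the second — shapes on opposite sides of the horizontal midline have swapped in a mirror flip. Blocky 8×8 compression artifacts appear around shape edges and the flat background shows ringing — characteristic JPEG degradation.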